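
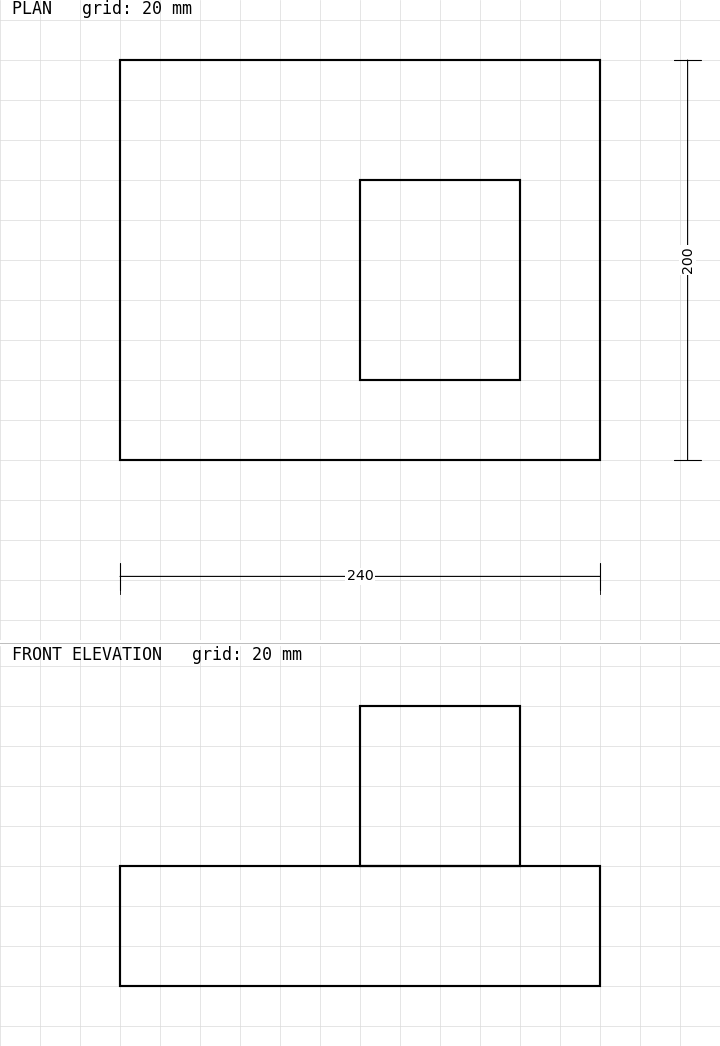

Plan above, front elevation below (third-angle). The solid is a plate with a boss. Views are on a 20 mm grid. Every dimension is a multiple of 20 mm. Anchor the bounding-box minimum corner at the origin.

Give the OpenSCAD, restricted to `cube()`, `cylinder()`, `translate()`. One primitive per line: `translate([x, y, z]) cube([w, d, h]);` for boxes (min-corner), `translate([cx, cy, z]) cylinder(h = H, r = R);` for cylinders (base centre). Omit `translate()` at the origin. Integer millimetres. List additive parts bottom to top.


cube([240, 200, 60]);
translate([120, 40, 60]) cube([80, 100, 80]);


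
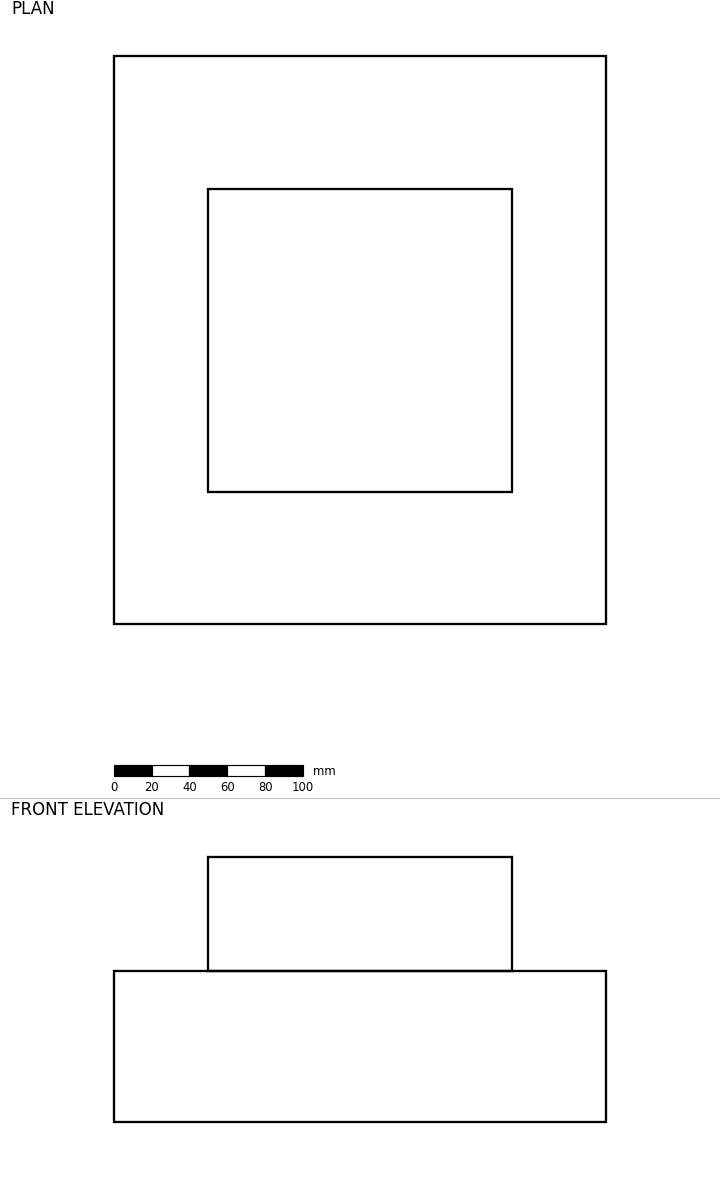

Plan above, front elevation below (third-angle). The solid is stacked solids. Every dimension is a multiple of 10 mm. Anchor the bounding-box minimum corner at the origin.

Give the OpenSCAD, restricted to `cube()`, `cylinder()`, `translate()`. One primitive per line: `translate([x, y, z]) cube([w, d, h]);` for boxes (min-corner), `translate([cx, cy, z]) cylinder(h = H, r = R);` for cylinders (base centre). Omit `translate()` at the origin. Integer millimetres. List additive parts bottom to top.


cube([260, 300, 80]);
translate([50, 70, 80]) cube([160, 160, 60]);


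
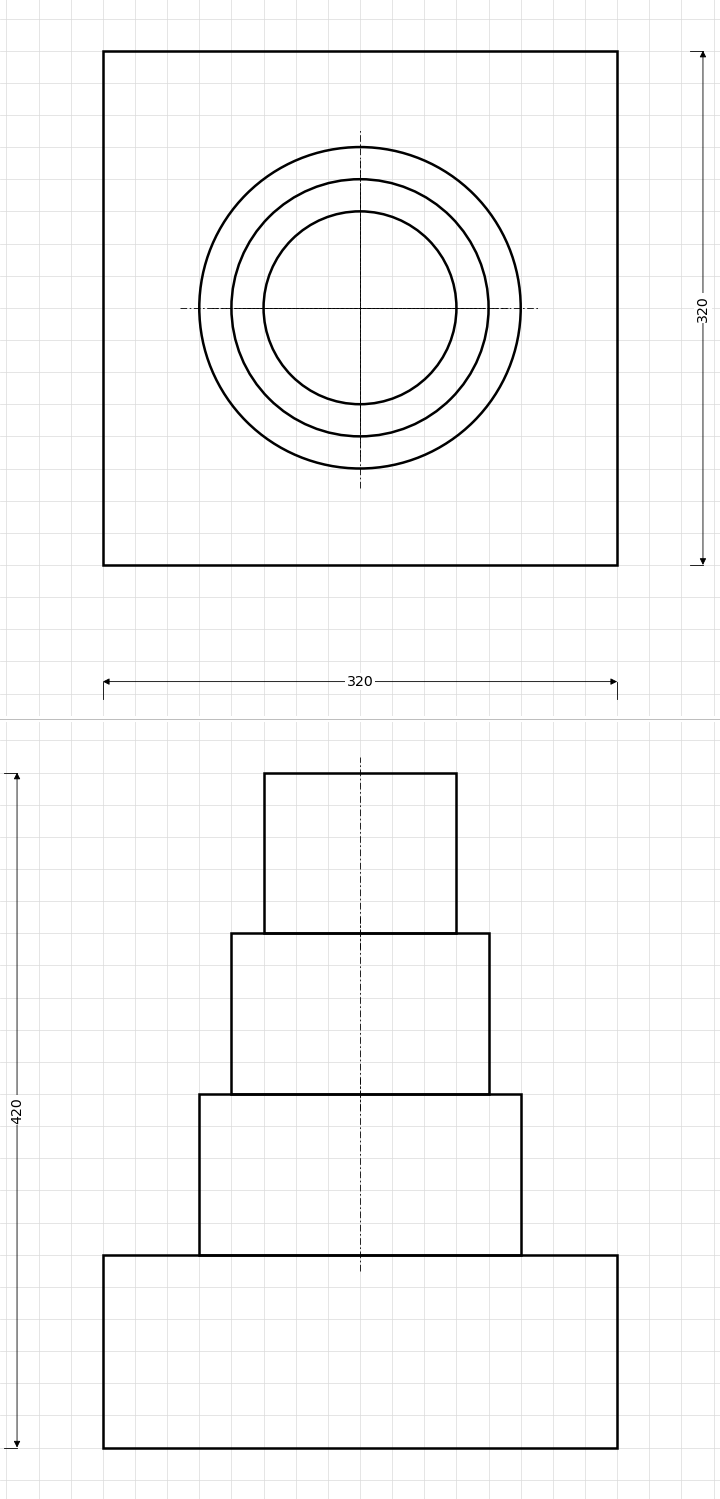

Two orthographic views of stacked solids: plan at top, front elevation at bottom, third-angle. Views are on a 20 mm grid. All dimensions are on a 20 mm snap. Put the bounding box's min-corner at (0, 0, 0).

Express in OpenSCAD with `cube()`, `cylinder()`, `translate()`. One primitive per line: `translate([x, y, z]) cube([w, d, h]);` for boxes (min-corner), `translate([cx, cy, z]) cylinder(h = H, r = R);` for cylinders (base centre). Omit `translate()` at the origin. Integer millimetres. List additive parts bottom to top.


cube([320, 320, 120]);
translate([160, 160, 120]) cylinder(h = 100, r = 100);
translate([160, 160, 220]) cylinder(h = 100, r = 80);
translate([160, 160, 320]) cylinder(h = 100, r = 60);


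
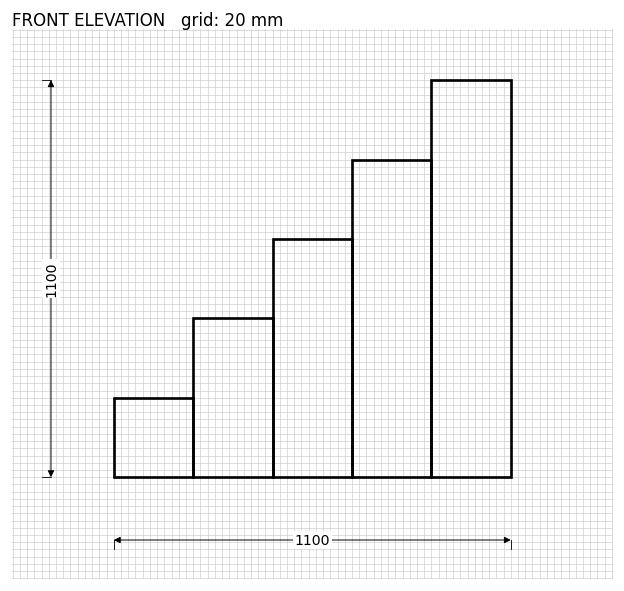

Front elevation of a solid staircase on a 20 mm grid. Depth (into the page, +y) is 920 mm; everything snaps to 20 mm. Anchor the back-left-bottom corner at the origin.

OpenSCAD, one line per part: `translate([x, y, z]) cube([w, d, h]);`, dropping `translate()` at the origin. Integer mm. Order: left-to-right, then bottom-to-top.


cube([220, 920, 220]);
translate([220, 0, 0]) cube([220, 920, 440]);
translate([440, 0, 0]) cube([220, 920, 660]);
translate([660, 0, 0]) cube([220, 920, 880]);
translate([880, 0, 0]) cube([220, 920, 1100]);


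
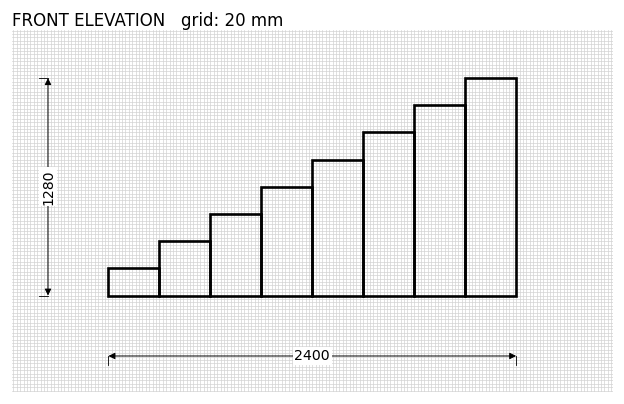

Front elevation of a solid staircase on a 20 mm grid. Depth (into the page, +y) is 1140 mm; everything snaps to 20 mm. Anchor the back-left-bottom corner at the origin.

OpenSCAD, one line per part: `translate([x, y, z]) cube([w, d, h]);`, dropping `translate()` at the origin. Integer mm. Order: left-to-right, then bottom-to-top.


cube([300, 1140, 160]);
translate([300, 0, 0]) cube([300, 1140, 320]);
translate([600, 0, 0]) cube([300, 1140, 480]);
translate([900, 0, 0]) cube([300, 1140, 640]);
translate([1200, 0, 0]) cube([300, 1140, 800]);
translate([1500, 0, 0]) cube([300, 1140, 960]);
translate([1800, 0, 0]) cube([300, 1140, 1120]);
translate([2100, 0, 0]) cube([300, 1140, 1280]);


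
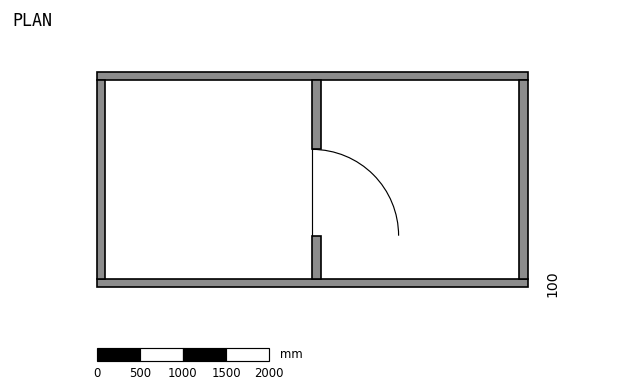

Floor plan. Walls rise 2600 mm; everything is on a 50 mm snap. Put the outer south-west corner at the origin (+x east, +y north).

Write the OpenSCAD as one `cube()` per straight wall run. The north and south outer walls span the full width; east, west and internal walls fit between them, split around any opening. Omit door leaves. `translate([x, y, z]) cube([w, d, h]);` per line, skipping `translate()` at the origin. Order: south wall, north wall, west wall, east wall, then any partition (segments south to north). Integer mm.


cube([5000, 100, 2600]);
translate([0, 2400, 0]) cube([5000, 100, 2600]);
translate([0, 100, 0]) cube([100, 2300, 2600]);
translate([4900, 100, 0]) cube([100, 2300, 2600]);
translate([2500, 100, 0]) cube([100, 500, 2600]);
translate([2500, 1600, 0]) cube([100, 800, 2600]);


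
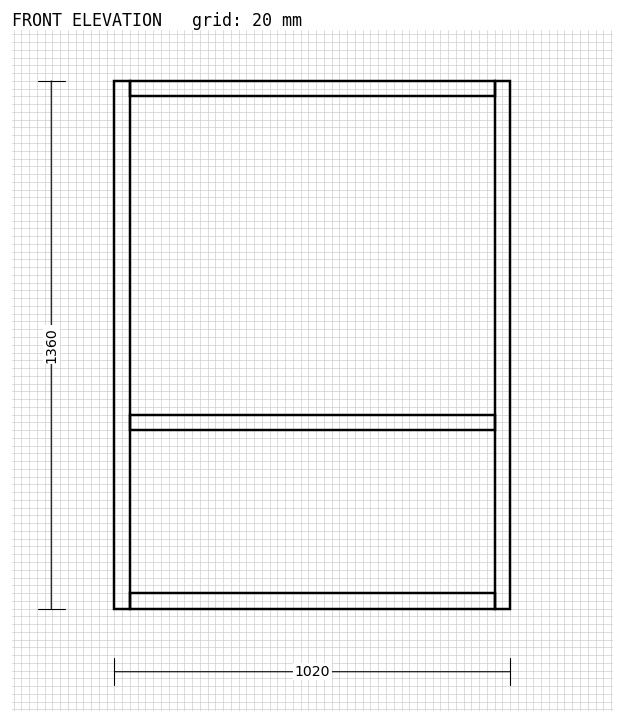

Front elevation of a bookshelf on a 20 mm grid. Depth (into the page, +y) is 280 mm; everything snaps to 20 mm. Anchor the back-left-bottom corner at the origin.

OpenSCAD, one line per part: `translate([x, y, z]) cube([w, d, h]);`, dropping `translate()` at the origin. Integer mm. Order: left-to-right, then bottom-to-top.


cube([40, 280, 1360]);
translate([40, 0, 0]) cube([940, 280, 40]);
translate([40, 0, 460]) cube([940, 280, 40]);
translate([40, 0, 1320]) cube([940, 280, 40]);
translate([980, 0, 0]) cube([40, 280, 1360]);


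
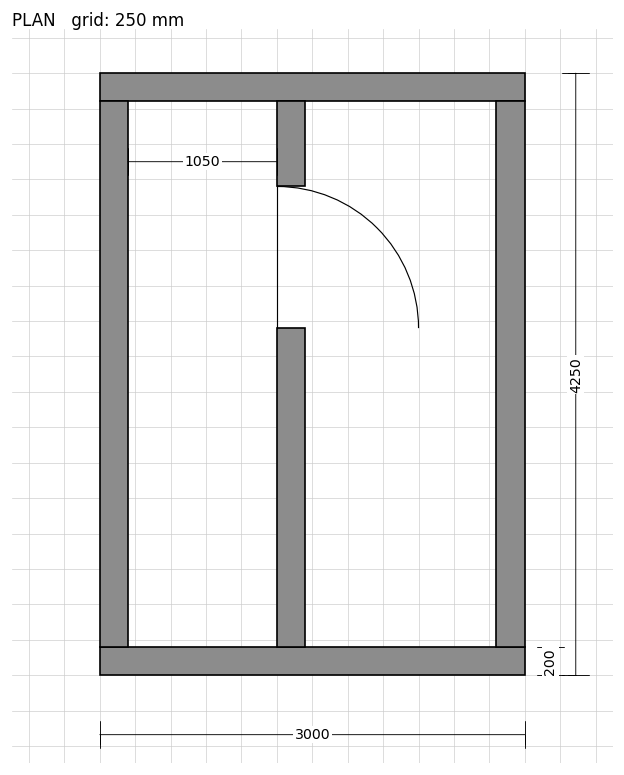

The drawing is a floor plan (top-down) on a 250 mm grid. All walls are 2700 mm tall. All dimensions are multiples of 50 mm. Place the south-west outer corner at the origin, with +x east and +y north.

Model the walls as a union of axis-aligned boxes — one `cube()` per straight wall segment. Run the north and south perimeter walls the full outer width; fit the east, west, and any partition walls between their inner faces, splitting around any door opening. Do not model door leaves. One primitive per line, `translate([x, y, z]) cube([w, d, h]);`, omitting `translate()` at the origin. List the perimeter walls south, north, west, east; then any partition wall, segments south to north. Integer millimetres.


cube([3000, 200, 2700]);
translate([0, 4050, 0]) cube([3000, 200, 2700]);
translate([0, 200, 0]) cube([200, 3850, 2700]);
translate([2800, 200, 0]) cube([200, 3850, 2700]);
translate([1250, 200, 0]) cube([200, 2250, 2700]);
translate([1250, 3450, 0]) cube([200, 600, 2700]);


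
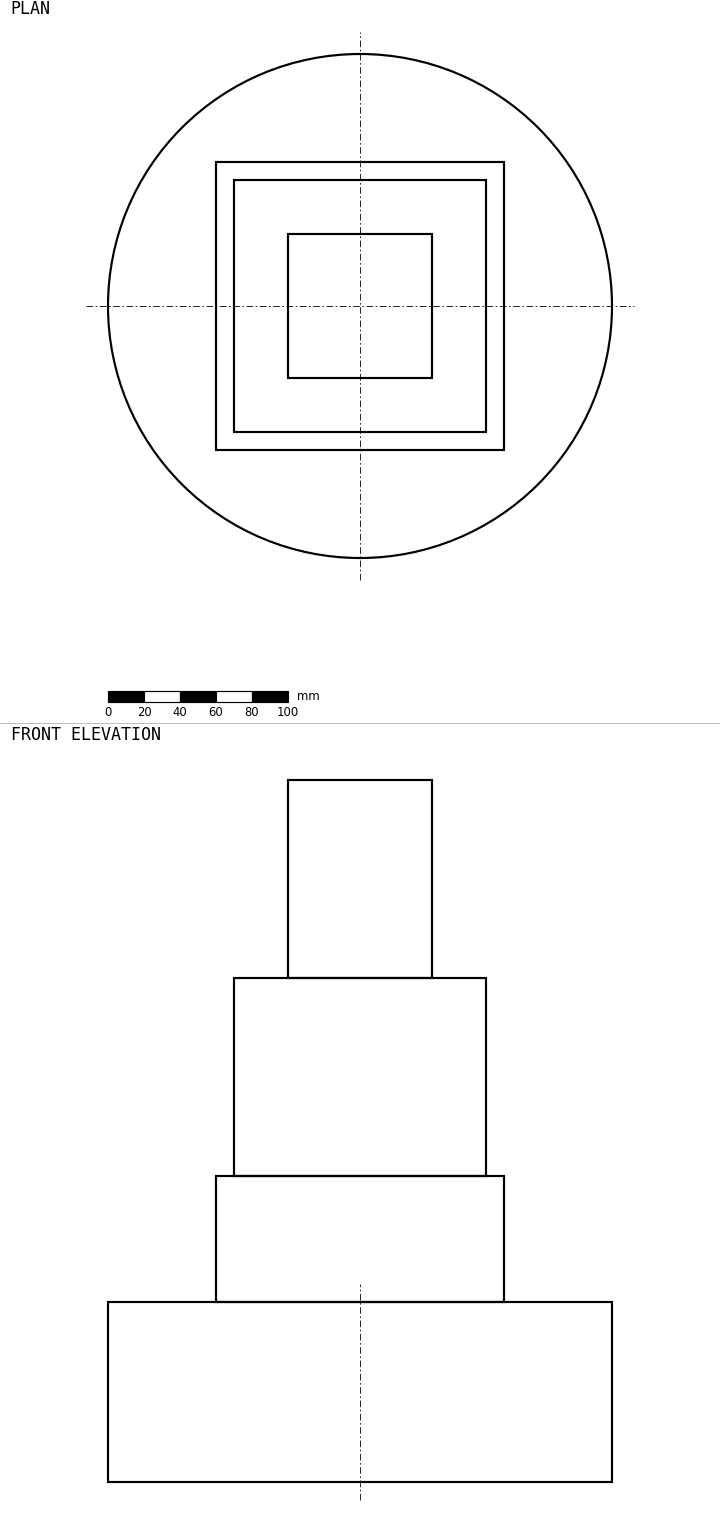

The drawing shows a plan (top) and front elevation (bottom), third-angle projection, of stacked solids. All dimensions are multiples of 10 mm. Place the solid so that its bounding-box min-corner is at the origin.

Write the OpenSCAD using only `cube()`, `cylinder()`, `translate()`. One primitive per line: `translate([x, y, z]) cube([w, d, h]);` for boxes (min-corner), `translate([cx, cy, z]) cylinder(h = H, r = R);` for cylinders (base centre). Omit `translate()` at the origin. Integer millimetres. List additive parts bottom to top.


translate([140, 140, 0]) cylinder(h = 100, r = 140);
translate([60, 60, 100]) cube([160, 160, 70]);
translate([70, 70, 170]) cube([140, 140, 110]);
translate([100, 100, 280]) cube([80, 80, 110]);


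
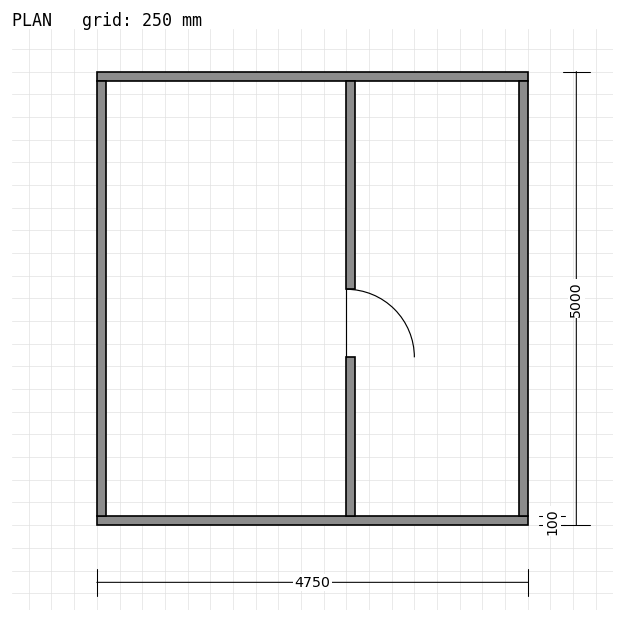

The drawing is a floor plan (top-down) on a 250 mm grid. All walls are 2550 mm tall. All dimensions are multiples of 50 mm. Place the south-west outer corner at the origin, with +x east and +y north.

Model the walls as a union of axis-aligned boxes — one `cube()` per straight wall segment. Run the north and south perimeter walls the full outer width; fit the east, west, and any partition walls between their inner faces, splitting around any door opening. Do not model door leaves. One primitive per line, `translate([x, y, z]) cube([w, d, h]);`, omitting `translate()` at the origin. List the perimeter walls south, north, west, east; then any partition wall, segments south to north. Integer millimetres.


cube([4750, 100, 2550]);
translate([0, 4900, 0]) cube([4750, 100, 2550]);
translate([0, 100, 0]) cube([100, 4800, 2550]);
translate([4650, 100, 0]) cube([100, 4800, 2550]);
translate([2750, 100, 0]) cube([100, 1750, 2550]);
translate([2750, 2600, 0]) cube([100, 2300, 2550]);


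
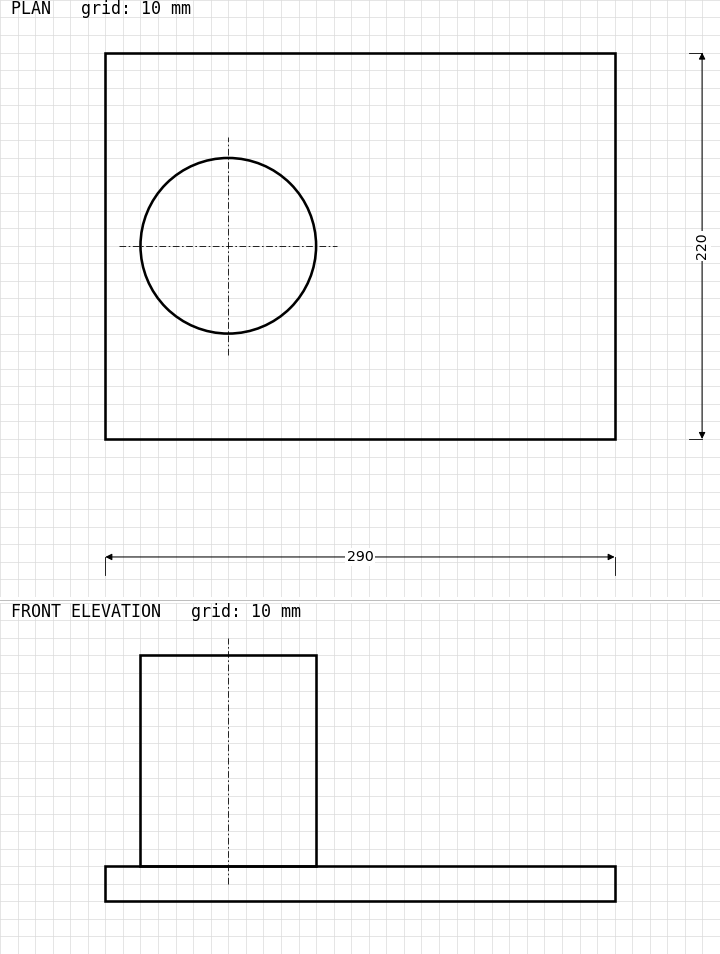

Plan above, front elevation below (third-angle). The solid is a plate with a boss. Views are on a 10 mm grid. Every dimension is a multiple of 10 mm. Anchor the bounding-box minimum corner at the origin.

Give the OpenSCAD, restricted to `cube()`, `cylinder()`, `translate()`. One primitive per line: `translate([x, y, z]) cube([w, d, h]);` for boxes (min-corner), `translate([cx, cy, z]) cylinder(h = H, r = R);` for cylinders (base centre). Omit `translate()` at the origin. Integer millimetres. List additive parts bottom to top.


cube([290, 220, 20]);
translate([70, 110, 20]) cylinder(h = 120, r = 50);


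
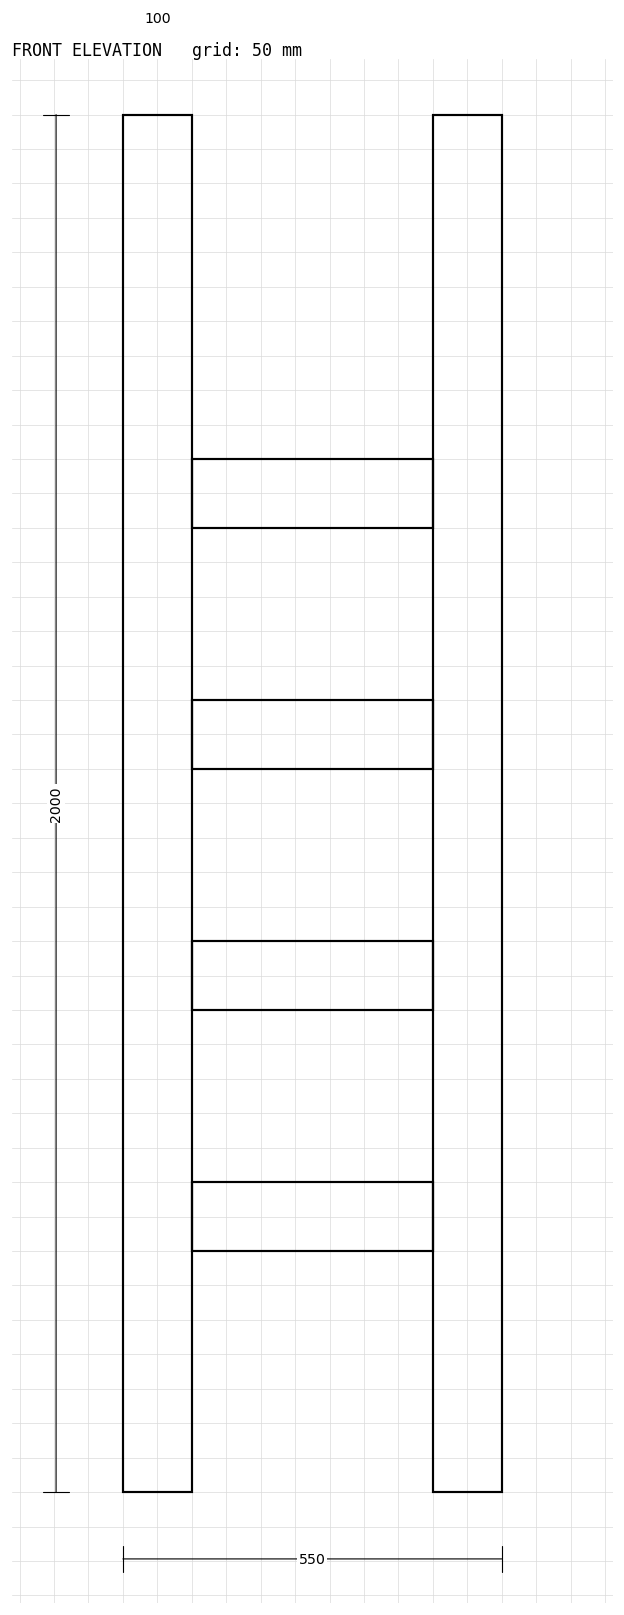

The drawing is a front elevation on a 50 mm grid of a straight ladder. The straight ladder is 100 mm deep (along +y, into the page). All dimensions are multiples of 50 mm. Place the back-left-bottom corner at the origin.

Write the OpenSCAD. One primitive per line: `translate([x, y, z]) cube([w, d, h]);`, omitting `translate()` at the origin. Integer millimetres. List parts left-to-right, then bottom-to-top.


cube([100, 100, 2000]);
translate([100, 0, 350]) cube([350, 100, 100]);
translate([100, 0, 700]) cube([350, 100, 100]);
translate([100, 0, 1050]) cube([350, 100, 100]);
translate([100, 0, 1400]) cube([350, 100, 100]);
translate([450, 0, 0]) cube([100, 100, 2000]);


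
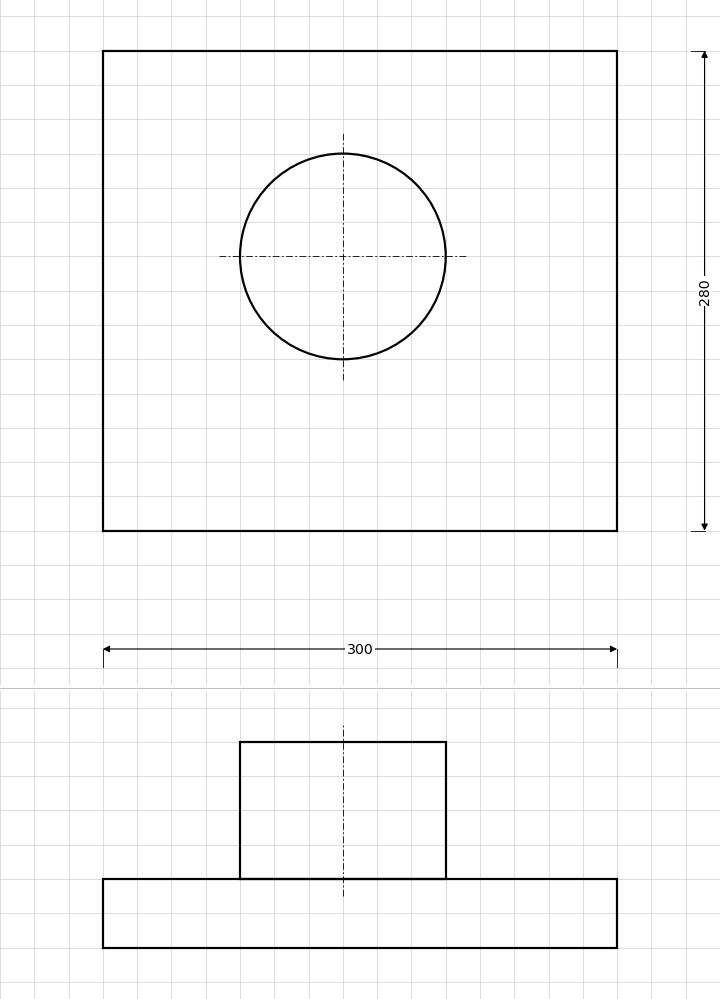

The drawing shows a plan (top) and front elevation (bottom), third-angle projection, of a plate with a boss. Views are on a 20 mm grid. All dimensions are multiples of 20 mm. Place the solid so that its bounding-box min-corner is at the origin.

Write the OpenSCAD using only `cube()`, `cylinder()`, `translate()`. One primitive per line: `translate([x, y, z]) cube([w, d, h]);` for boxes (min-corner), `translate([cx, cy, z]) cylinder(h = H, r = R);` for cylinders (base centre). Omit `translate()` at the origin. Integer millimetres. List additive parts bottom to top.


cube([300, 280, 40]);
translate([140, 160, 40]) cylinder(h = 80, r = 60);


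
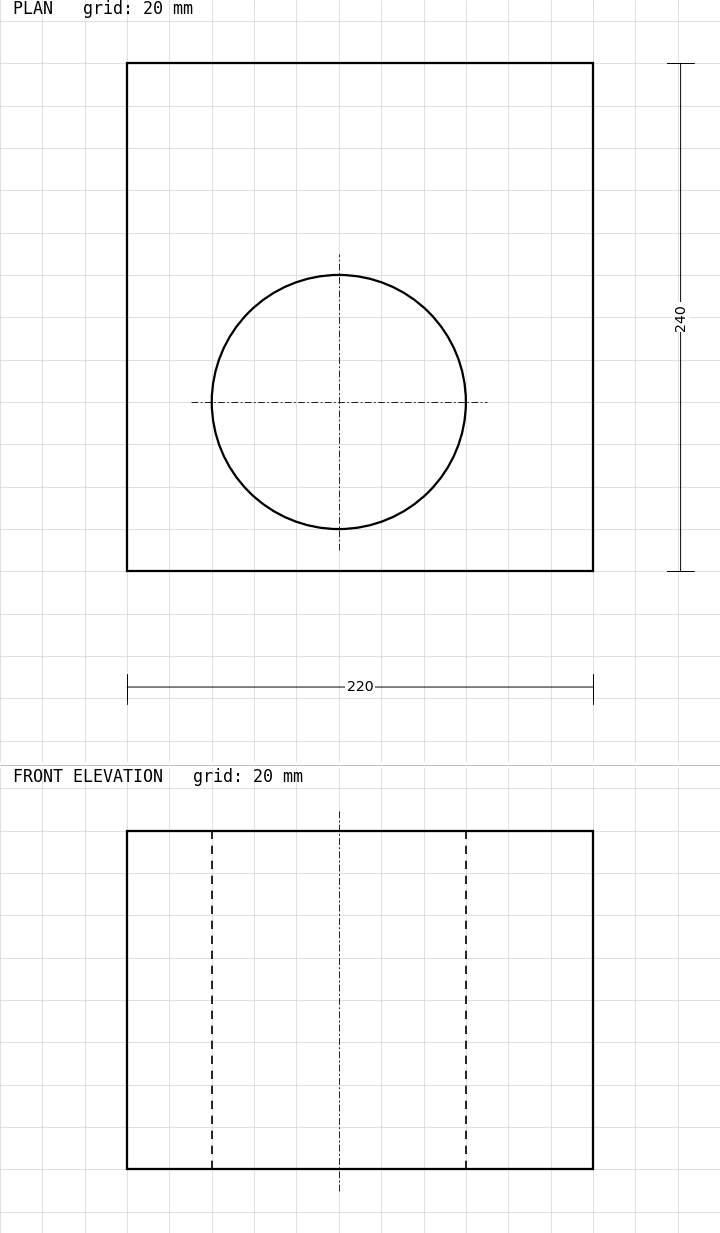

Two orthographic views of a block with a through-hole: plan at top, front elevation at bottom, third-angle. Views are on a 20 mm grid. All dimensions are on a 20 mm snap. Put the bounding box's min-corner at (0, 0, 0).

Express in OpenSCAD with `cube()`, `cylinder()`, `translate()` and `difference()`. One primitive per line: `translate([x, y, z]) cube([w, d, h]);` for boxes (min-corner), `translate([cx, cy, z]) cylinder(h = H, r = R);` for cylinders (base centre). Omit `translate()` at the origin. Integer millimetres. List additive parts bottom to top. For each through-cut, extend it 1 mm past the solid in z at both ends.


difference() {
  cube([220, 240, 160]);
  translate([100, 80, -1]) cylinder(h = 162, r = 60);
}


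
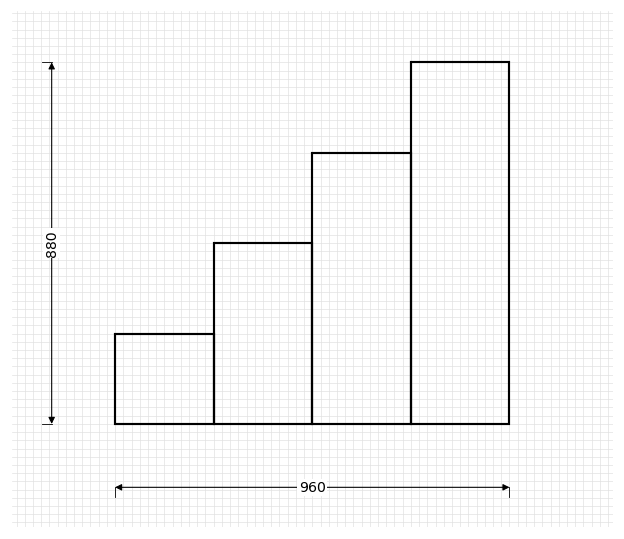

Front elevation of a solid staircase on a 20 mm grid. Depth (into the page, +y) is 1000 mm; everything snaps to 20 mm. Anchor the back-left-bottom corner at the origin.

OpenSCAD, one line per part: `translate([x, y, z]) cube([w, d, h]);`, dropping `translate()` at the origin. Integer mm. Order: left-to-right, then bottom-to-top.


cube([240, 1000, 220]);
translate([240, 0, 0]) cube([240, 1000, 440]);
translate([480, 0, 0]) cube([240, 1000, 660]);
translate([720, 0, 0]) cube([240, 1000, 880]);


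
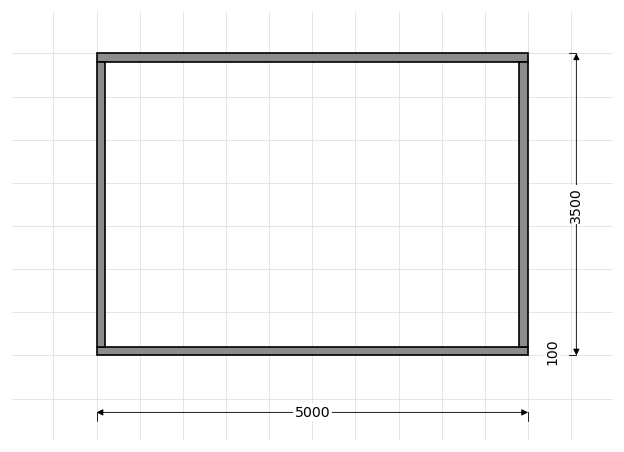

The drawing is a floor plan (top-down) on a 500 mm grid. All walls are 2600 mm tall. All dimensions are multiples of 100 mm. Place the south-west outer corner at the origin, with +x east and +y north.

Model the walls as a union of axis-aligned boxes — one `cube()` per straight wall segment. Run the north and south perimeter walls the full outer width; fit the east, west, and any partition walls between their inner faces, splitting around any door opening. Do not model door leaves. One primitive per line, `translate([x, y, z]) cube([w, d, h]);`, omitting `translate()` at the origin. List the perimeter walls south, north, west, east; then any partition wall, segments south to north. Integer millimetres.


cube([5000, 100, 2600]);
translate([0, 3400, 0]) cube([5000, 100, 2600]);
translate([0, 100, 0]) cube([100, 3300, 2600]);
translate([4900, 100, 0]) cube([100, 3300, 2600]);


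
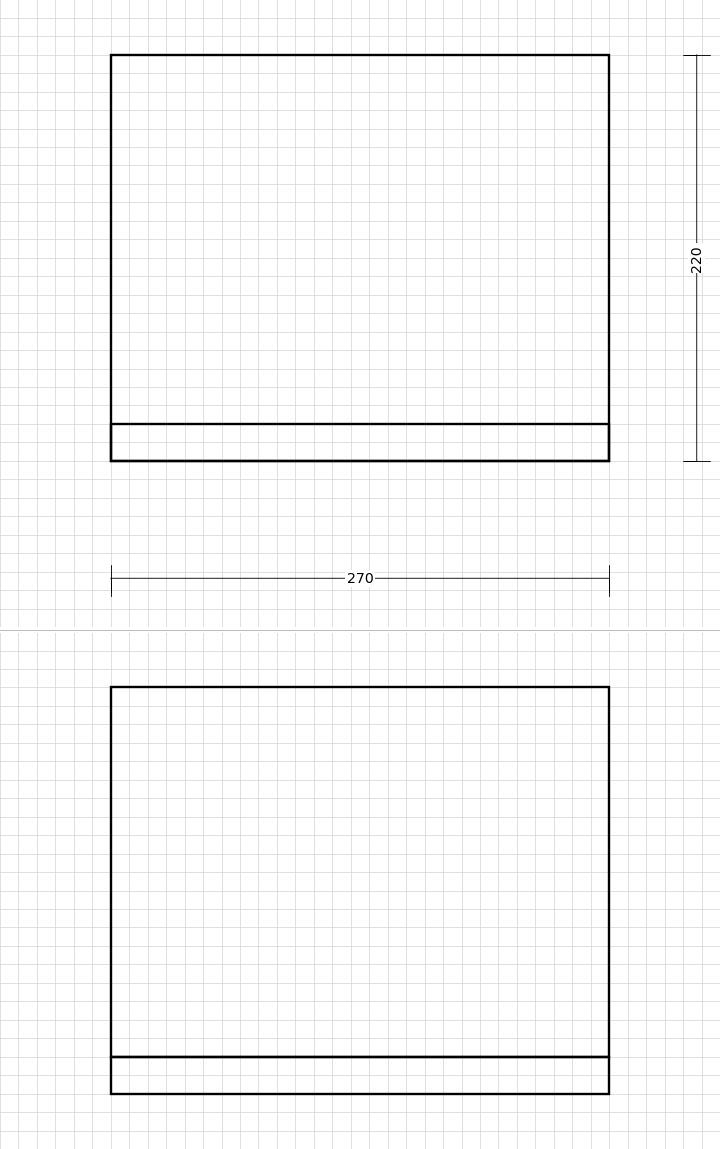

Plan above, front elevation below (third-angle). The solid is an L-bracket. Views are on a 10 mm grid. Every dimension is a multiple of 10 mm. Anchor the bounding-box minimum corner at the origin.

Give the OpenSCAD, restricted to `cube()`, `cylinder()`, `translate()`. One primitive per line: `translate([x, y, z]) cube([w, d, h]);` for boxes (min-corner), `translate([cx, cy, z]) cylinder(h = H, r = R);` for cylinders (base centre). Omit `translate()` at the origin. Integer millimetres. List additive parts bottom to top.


cube([270, 220, 20]);
translate([0, 0, 20]) cube([270, 20, 200]);


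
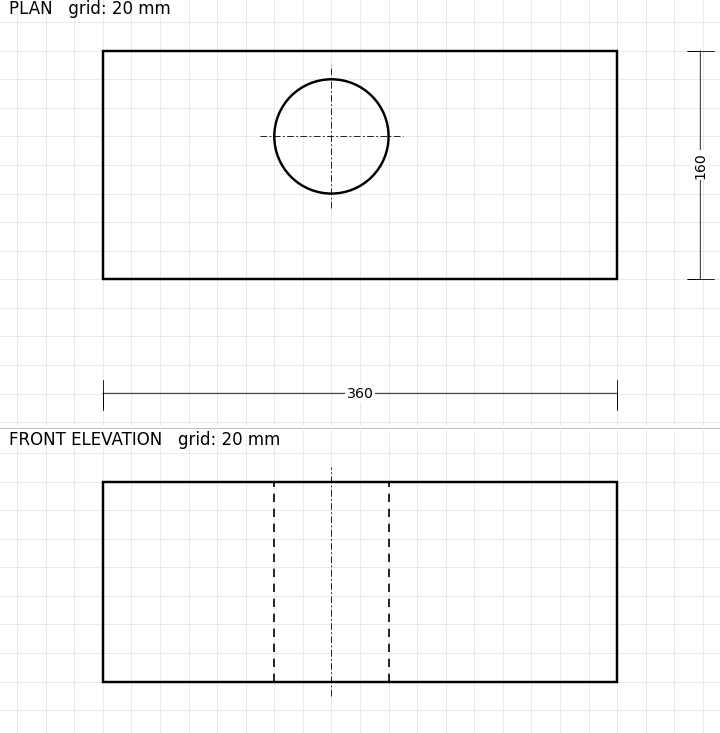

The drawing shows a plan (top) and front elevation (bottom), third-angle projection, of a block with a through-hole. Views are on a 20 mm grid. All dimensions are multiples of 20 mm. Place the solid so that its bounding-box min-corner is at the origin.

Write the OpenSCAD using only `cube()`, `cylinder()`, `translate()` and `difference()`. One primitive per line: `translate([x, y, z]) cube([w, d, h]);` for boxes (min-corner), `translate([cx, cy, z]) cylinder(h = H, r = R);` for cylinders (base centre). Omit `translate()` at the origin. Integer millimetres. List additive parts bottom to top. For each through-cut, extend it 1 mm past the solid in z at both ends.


difference() {
  cube([360, 160, 140]);
  translate([160, 100, -1]) cylinder(h = 142, r = 40);
}


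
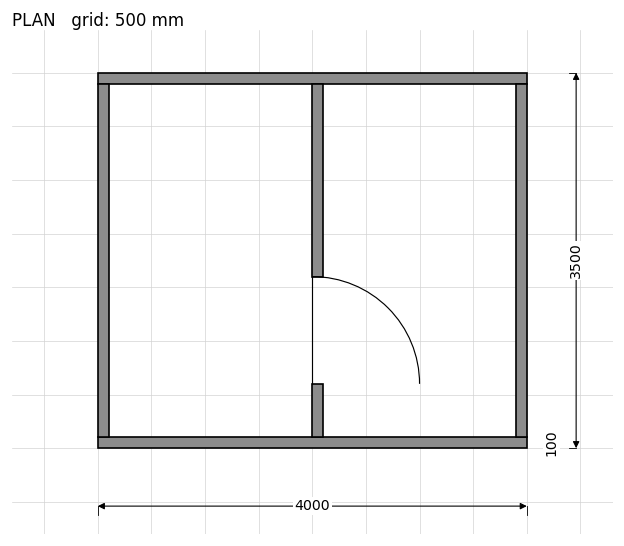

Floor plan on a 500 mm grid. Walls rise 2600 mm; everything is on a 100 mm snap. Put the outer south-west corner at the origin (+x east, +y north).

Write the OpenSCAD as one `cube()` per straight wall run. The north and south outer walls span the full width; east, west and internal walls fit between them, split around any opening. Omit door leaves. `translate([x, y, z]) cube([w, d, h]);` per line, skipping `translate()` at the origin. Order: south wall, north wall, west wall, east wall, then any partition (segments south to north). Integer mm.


cube([4000, 100, 2600]);
translate([0, 3400, 0]) cube([4000, 100, 2600]);
translate([0, 100, 0]) cube([100, 3300, 2600]);
translate([3900, 100, 0]) cube([100, 3300, 2600]);
translate([2000, 100, 0]) cube([100, 500, 2600]);
translate([2000, 1600, 0]) cube([100, 1800, 2600]);


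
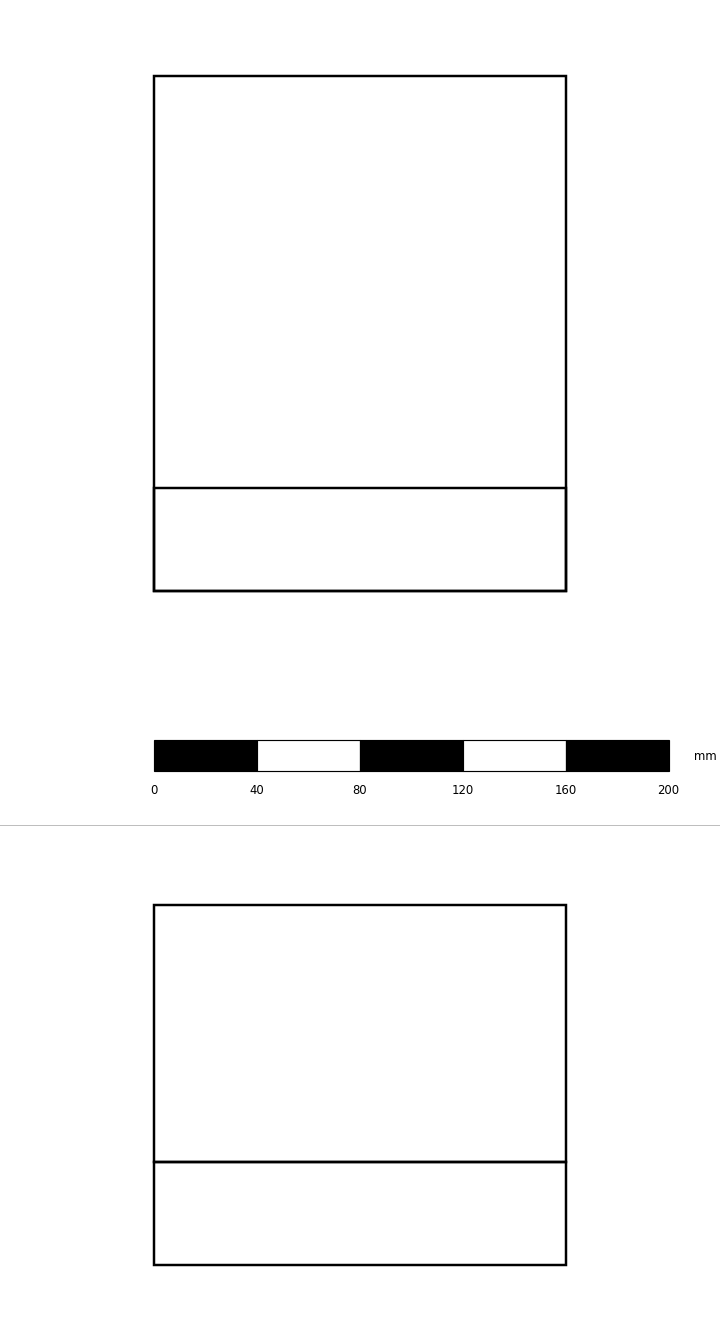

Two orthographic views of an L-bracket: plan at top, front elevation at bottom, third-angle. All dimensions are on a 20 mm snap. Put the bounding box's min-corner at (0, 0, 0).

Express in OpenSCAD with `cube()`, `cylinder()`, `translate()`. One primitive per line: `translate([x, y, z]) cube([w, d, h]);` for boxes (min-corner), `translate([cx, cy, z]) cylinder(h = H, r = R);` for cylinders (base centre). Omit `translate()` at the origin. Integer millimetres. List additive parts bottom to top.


cube([160, 200, 40]);
translate([0, 0, 40]) cube([160, 40, 100]);


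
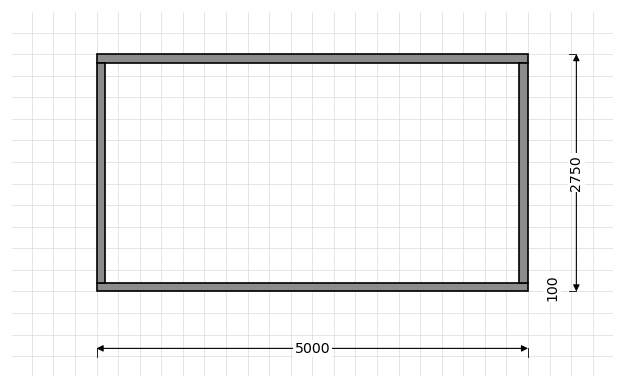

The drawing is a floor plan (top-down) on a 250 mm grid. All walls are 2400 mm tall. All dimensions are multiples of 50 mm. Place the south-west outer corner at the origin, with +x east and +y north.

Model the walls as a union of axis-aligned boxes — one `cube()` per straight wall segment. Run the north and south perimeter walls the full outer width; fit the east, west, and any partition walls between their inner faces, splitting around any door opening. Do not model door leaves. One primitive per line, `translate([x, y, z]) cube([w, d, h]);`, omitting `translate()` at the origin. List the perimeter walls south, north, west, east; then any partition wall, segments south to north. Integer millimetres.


cube([5000, 100, 2400]);
translate([0, 2650, 0]) cube([5000, 100, 2400]);
translate([0, 100, 0]) cube([100, 2550, 2400]);
translate([4900, 100, 0]) cube([100, 2550, 2400]);


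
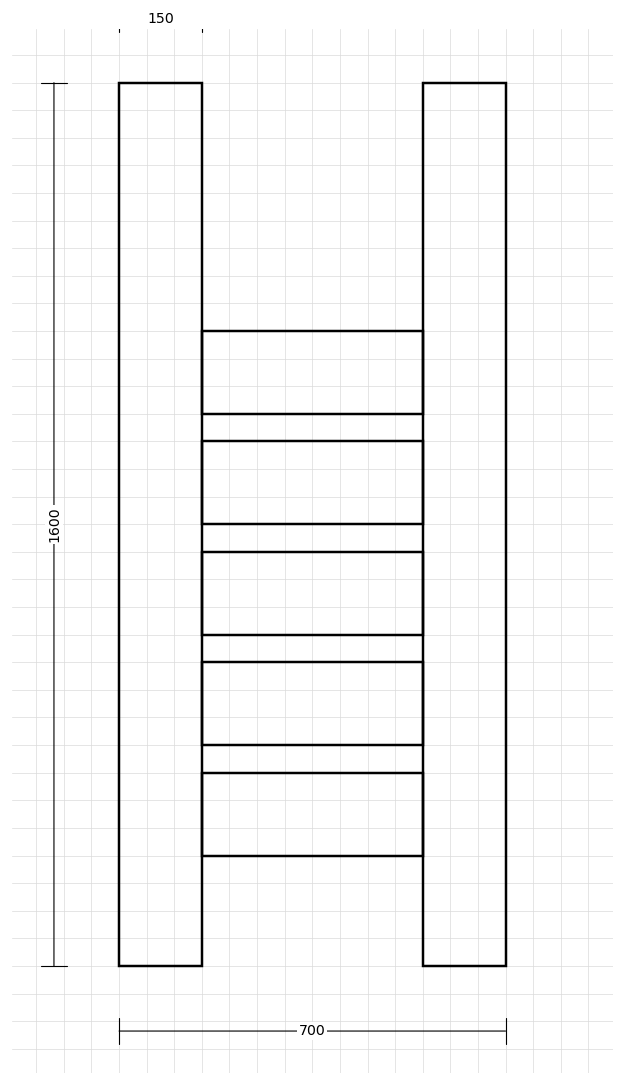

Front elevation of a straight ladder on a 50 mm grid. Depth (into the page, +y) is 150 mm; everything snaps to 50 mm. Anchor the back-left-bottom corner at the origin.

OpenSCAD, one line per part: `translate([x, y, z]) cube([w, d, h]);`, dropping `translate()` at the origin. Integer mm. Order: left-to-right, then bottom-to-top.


cube([150, 150, 1600]);
translate([150, 0, 200]) cube([400, 150, 150]);
translate([150, 0, 400]) cube([400, 150, 150]);
translate([150, 0, 600]) cube([400, 150, 150]);
translate([150, 0, 800]) cube([400, 150, 150]);
translate([150, 0, 1000]) cube([400, 150, 150]);
translate([550, 0, 0]) cube([150, 150, 1600]);


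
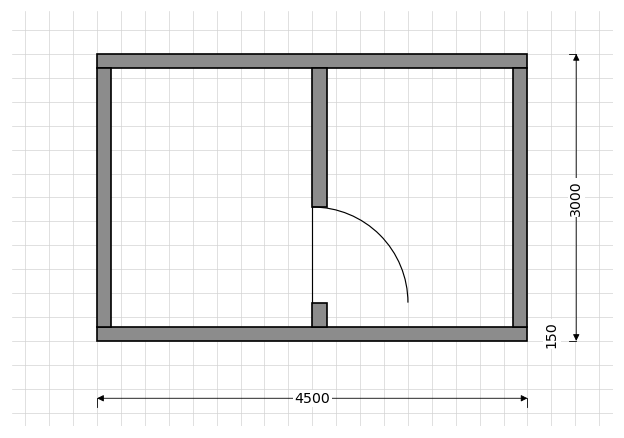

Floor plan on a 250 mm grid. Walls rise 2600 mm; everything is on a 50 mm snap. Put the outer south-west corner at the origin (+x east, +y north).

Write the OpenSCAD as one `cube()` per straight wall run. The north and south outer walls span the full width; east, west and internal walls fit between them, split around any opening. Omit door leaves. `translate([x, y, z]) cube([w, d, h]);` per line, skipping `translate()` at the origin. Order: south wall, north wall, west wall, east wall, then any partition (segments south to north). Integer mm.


cube([4500, 150, 2600]);
translate([0, 2850, 0]) cube([4500, 150, 2600]);
translate([0, 150, 0]) cube([150, 2700, 2600]);
translate([4350, 150, 0]) cube([150, 2700, 2600]);
translate([2250, 150, 0]) cube([150, 250, 2600]);
translate([2250, 1400, 0]) cube([150, 1450, 2600]);


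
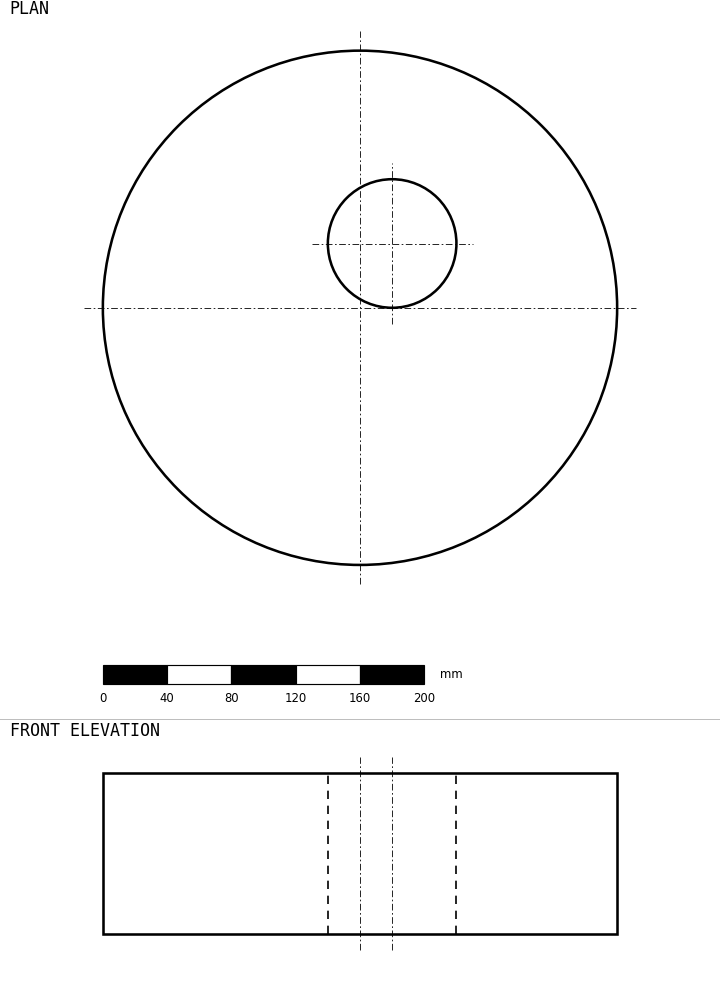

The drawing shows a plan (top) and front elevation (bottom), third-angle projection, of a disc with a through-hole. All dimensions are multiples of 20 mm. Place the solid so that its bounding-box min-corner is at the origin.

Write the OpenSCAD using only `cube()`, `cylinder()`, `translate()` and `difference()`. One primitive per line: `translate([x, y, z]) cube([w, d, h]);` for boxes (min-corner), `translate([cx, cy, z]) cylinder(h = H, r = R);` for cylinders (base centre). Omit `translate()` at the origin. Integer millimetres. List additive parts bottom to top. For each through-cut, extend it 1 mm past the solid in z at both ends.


difference() {
  translate([160, 160, 0]) cylinder(h = 100, r = 160);
  translate([180, 200, -1]) cylinder(h = 102, r = 40);
}


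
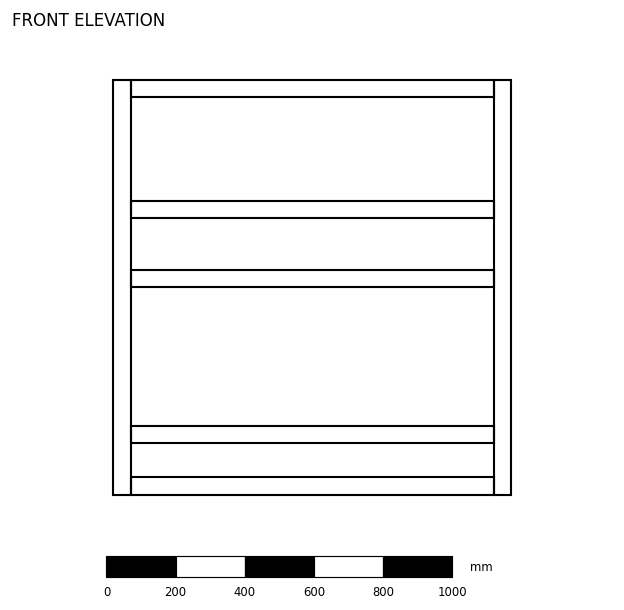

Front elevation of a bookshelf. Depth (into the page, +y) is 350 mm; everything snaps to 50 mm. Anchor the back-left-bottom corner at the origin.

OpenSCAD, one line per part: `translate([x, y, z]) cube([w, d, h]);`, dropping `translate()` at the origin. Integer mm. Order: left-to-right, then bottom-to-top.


cube([50, 350, 1200]);
translate([50, 0, 0]) cube([1050, 350, 50]);
translate([50, 0, 150]) cube([1050, 350, 50]);
translate([50, 0, 600]) cube([1050, 350, 50]);
translate([50, 0, 800]) cube([1050, 350, 50]);
translate([50, 0, 1150]) cube([1050, 350, 50]);
translate([1100, 0, 0]) cube([50, 350, 1200]);


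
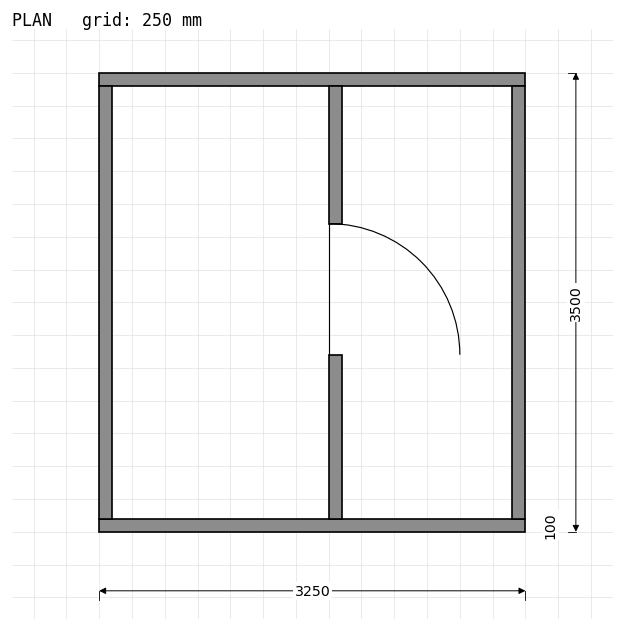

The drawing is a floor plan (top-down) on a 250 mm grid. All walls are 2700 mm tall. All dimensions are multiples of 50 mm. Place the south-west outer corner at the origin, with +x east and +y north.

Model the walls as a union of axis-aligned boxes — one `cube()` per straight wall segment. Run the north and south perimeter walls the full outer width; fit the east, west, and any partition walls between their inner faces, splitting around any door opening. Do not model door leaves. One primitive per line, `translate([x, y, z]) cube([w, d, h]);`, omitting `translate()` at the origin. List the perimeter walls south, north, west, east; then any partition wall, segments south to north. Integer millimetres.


cube([3250, 100, 2700]);
translate([0, 3400, 0]) cube([3250, 100, 2700]);
translate([0, 100, 0]) cube([100, 3300, 2700]);
translate([3150, 100, 0]) cube([100, 3300, 2700]);
translate([1750, 100, 0]) cube([100, 1250, 2700]);
translate([1750, 2350, 0]) cube([100, 1050, 2700]);


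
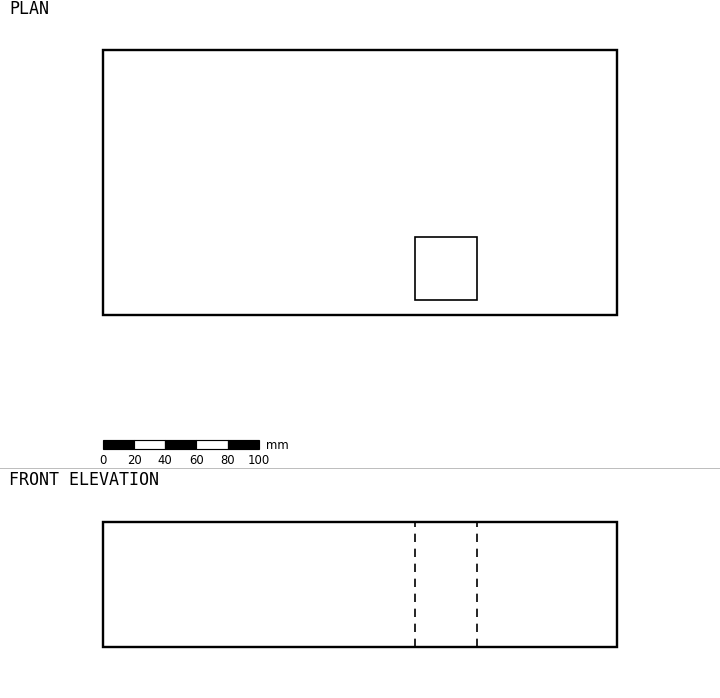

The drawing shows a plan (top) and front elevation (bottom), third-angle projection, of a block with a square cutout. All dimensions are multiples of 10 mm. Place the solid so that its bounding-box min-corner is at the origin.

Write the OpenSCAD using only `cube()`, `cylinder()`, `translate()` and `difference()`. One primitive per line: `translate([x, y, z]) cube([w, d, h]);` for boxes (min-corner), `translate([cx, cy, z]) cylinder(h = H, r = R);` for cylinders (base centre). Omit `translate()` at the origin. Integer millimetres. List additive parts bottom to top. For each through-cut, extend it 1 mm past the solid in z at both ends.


difference() {
  cube([330, 170, 80]);
  translate([200, 10, -1]) cube([40, 40, 82]);
}


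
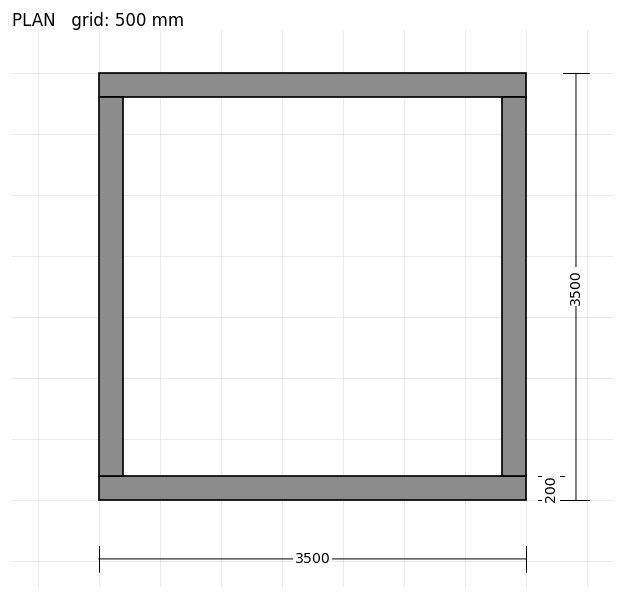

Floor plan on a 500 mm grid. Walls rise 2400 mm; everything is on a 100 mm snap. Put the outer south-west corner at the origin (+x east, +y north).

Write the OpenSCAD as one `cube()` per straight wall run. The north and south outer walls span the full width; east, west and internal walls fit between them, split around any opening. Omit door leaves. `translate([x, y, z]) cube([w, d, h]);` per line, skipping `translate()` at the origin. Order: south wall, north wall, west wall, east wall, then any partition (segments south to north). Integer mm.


cube([3500, 200, 2400]);
translate([0, 3300, 0]) cube([3500, 200, 2400]);
translate([0, 200, 0]) cube([200, 3100, 2400]);
translate([3300, 200, 0]) cube([200, 3100, 2400]);


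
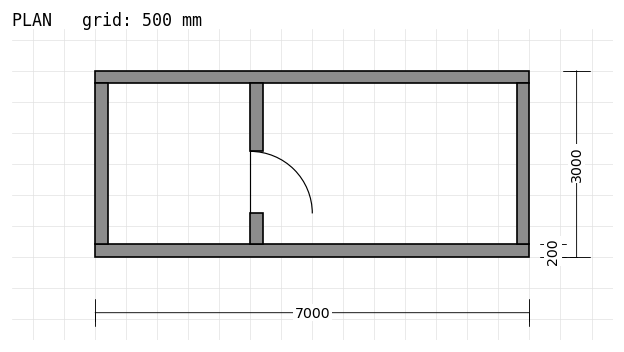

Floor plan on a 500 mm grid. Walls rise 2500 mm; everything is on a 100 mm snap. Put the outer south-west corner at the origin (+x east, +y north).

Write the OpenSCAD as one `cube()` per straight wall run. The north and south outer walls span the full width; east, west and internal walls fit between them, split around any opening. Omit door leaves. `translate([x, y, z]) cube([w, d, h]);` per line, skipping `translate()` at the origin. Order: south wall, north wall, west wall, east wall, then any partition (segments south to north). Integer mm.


cube([7000, 200, 2500]);
translate([0, 2800, 0]) cube([7000, 200, 2500]);
translate([0, 200, 0]) cube([200, 2600, 2500]);
translate([6800, 200, 0]) cube([200, 2600, 2500]);
translate([2500, 200, 0]) cube([200, 500, 2500]);
translate([2500, 1700, 0]) cube([200, 1100, 2500]);


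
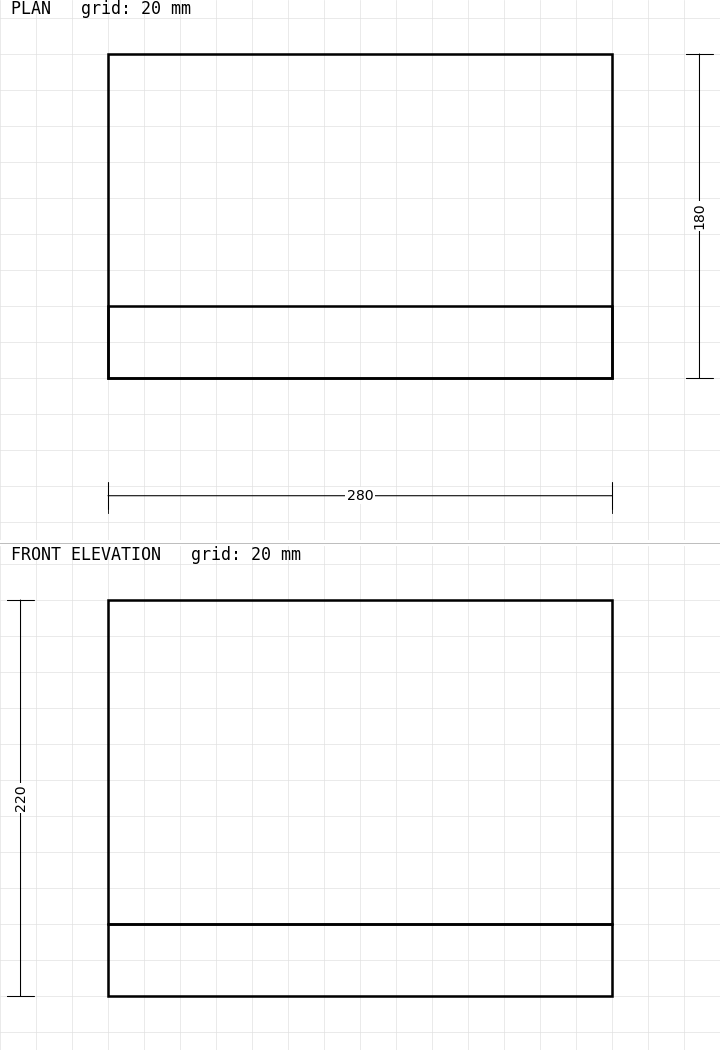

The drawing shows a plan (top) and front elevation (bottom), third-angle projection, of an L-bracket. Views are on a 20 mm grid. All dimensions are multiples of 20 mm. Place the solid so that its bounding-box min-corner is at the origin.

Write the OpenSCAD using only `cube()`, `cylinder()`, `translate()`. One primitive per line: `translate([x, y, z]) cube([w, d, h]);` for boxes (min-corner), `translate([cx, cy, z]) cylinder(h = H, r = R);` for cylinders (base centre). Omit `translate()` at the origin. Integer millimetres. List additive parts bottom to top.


cube([280, 180, 40]);
translate([0, 0, 40]) cube([280, 40, 180]);


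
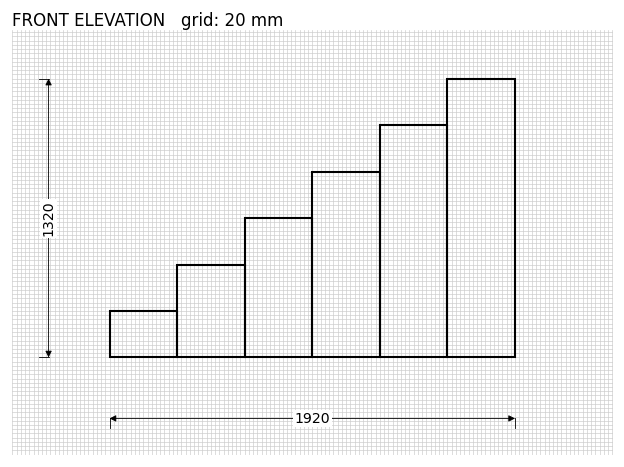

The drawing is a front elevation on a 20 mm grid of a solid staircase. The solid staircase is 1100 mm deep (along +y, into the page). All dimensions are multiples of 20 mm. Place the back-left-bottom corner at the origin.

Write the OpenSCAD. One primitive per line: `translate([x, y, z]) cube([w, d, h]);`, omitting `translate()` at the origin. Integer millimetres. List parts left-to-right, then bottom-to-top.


cube([320, 1100, 220]);
translate([320, 0, 0]) cube([320, 1100, 440]);
translate([640, 0, 0]) cube([320, 1100, 660]);
translate([960, 0, 0]) cube([320, 1100, 880]);
translate([1280, 0, 0]) cube([320, 1100, 1100]);
translate([1600, 0, 0]) cube([320, 1100, 1320]);


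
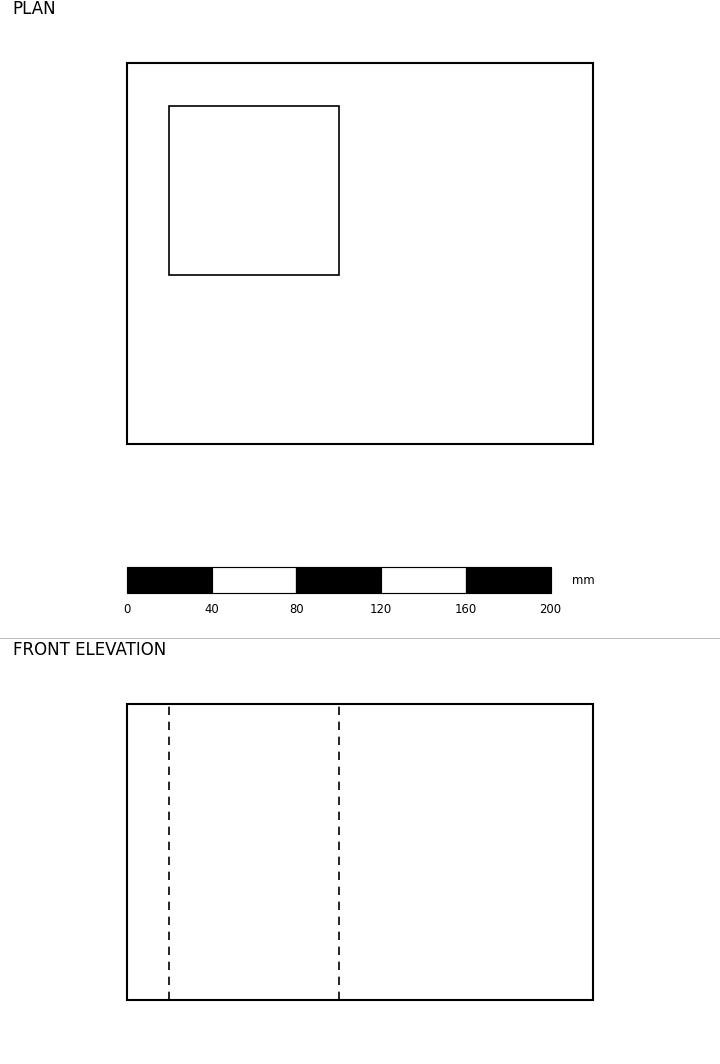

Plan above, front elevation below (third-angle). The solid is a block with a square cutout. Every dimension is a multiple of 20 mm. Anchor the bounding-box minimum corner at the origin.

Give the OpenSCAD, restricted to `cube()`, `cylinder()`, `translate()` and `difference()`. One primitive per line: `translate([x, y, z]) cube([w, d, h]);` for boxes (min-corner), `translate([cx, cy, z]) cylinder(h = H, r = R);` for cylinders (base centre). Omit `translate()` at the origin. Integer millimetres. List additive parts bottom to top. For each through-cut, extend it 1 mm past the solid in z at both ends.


difference() {
  cube([220, 180, 140]);
  translate([20, 80, -1]) cube([80, 80, 142]);
}


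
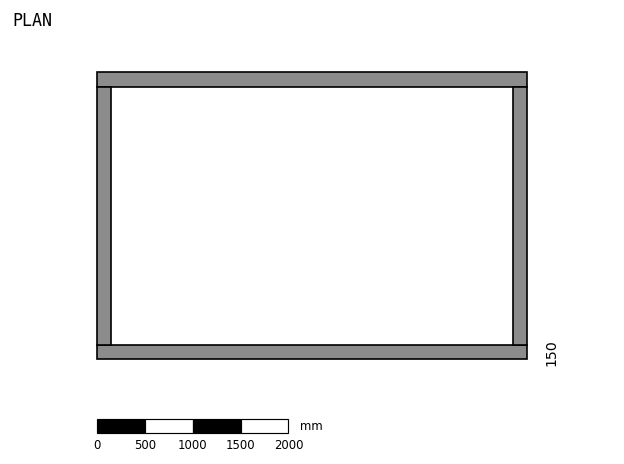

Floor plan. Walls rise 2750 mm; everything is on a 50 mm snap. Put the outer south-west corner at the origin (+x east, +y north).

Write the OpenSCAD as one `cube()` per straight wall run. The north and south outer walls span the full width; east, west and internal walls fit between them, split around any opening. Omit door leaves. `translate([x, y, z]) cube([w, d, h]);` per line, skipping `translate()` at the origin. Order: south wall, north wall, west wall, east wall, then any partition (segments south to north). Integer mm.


cube([4500, 150, 2750]);
translate([0, 2850, 0]) cube([4500, 150, 2750]);
translate([0, 150, 0]) cube([150, 2700, 2750]);
translate([4350, 150, 0]) cube([150, 2700, 2750]);


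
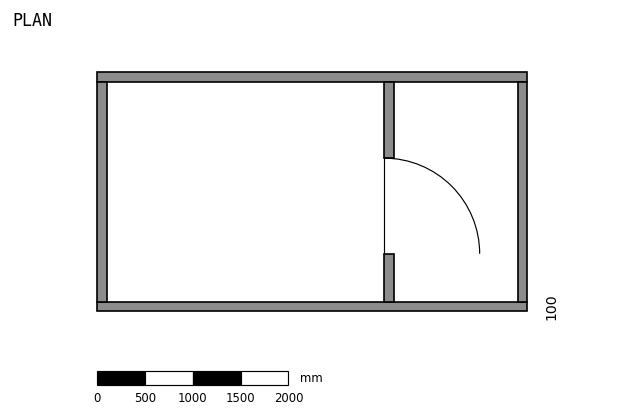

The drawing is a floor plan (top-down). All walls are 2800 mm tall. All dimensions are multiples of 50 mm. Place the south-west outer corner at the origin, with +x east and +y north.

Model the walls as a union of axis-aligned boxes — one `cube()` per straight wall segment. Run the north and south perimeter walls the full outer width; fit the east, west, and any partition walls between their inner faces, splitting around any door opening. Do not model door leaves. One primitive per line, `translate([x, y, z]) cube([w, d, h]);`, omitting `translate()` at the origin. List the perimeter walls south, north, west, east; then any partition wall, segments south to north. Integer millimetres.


cube([4500, 100, 2800]);
translate([0, 2400, 0]) cube([4500, 100, 2800]);
translate([0, 100, 0]) cube([100, 2300, 2800]);
translate([4400, 100, 0]) cube([100, 2300, 2800]);
translate([3000, 100, 0]) cube([100, 500, 2800]);
translate([3000, 1600, 0]) cube([100, 800, 2800]);


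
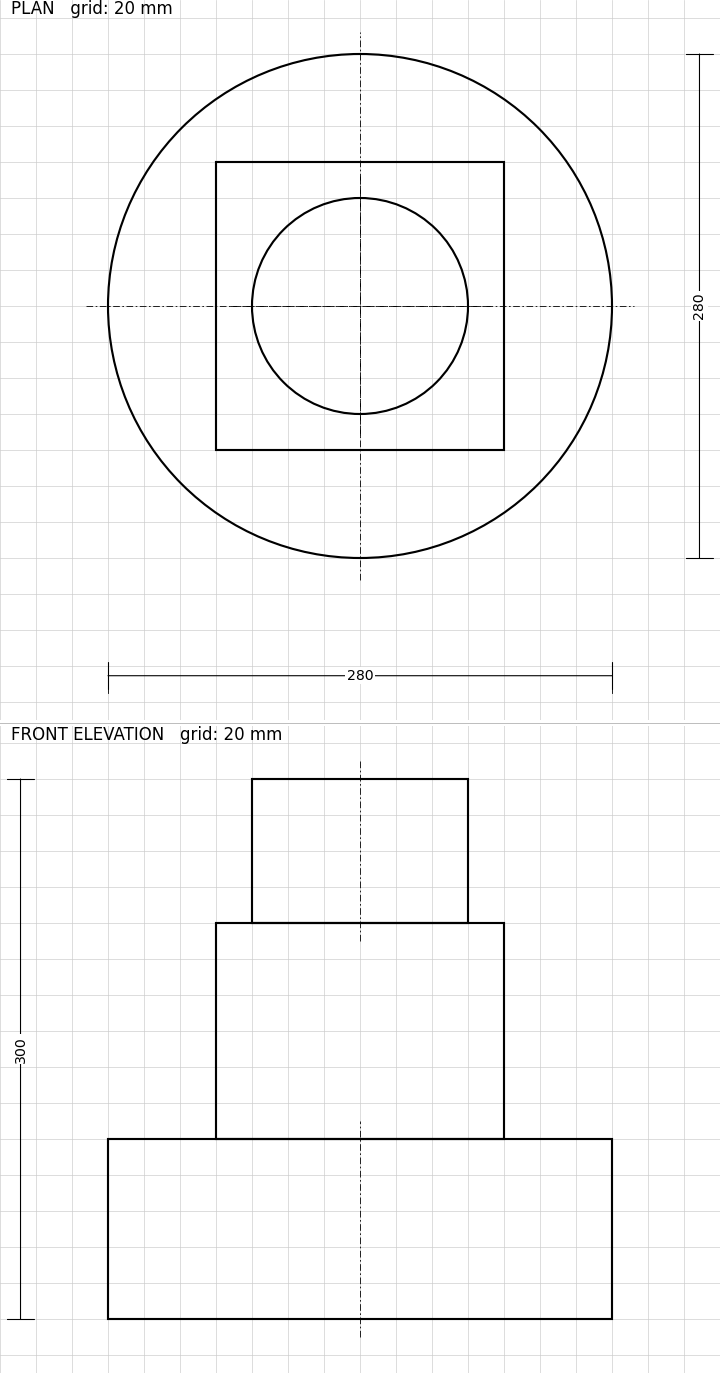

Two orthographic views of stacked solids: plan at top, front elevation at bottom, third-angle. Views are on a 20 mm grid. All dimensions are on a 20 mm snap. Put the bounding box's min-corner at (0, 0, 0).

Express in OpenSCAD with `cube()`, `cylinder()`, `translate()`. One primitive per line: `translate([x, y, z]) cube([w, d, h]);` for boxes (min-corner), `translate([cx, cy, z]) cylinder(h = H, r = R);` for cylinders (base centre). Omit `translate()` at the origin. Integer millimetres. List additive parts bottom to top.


translate([140, 140, 0]) cylinder(h = 100, r = 140);
translate([60, 60, 100]) cube([160, 160, 120]);
translate([140, 140, 220]) cylinder(h = 80, r = 60);


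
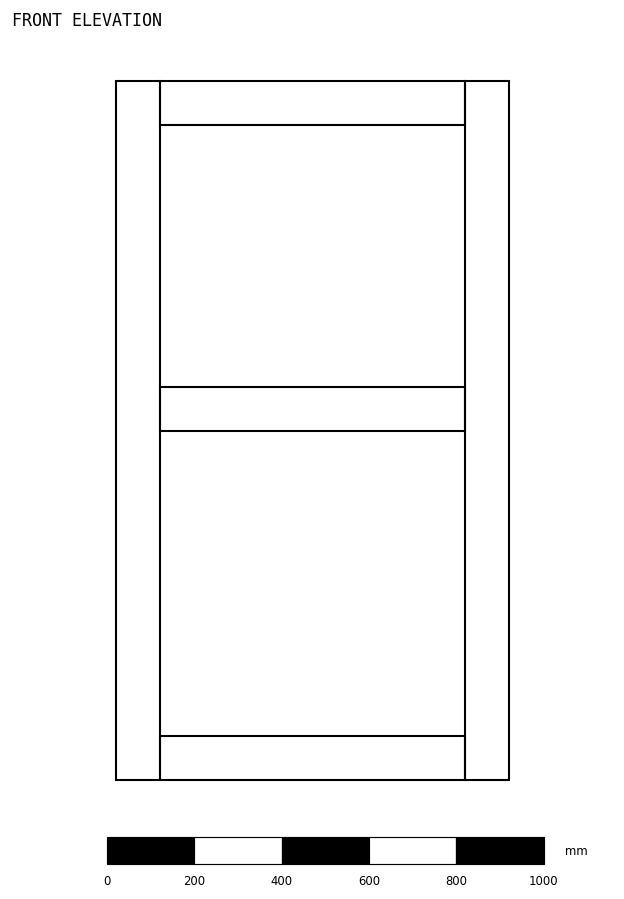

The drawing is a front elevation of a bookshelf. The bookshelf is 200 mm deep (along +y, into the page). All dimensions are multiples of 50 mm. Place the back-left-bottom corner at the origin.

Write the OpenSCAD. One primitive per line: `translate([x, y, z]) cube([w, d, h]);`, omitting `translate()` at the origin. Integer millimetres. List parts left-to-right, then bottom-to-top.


cube([100, 200, 1600]);
translate([100, 0, 0]) cube([700, 200, 100]);
translate([100, 0, 800]) cube([700, 200, 100]);
translate([100, 0, 1500]) cube([700, 200, 100]);
translate([800, 0, 0]) cube([100, 200, 1600]);


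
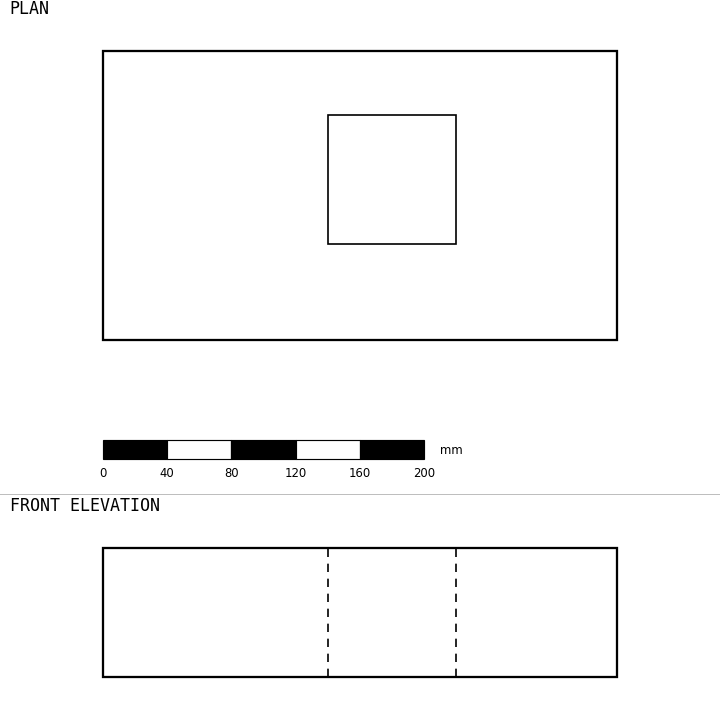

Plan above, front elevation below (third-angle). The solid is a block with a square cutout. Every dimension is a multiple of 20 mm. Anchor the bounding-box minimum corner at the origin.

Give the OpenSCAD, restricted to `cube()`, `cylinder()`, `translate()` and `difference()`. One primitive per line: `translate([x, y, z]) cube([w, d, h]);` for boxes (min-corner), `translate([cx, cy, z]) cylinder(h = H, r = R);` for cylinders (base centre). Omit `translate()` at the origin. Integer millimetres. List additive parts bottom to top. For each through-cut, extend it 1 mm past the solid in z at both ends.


difference() {
  cube([320, 180, 80]);
  translate([140, 60, -1]) cube([80, 80, 82]);
}


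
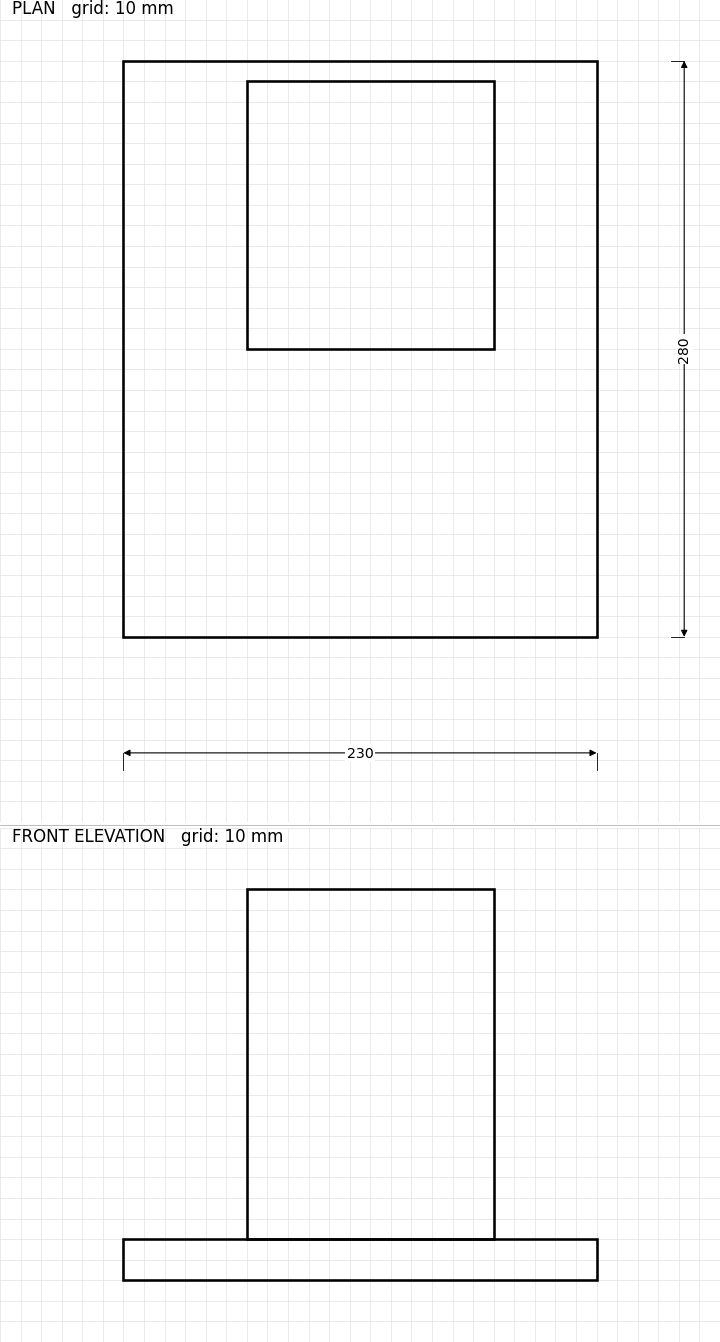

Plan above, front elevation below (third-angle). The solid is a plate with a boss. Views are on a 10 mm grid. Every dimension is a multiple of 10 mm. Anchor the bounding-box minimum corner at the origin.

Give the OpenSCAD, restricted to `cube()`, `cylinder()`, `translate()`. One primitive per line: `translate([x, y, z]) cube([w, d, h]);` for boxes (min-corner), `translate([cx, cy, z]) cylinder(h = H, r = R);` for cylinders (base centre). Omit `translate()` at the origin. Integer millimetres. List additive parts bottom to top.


cube([230, 280, 20]);
translate([60, 140, 20]) cube([120, 130, 170]);
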